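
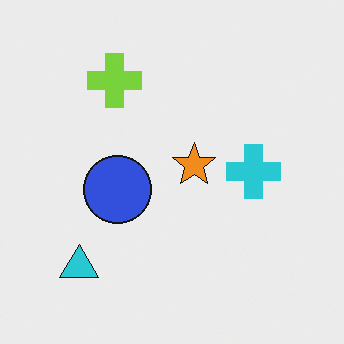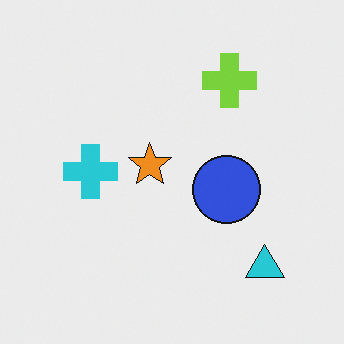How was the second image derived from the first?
The image was flipped horizontally (left ↔ right).

The cyan triangle is in the bottom-left of the first image and the bottom-right of the second — shapes on opposite sides of the vertical midline have swapped in a mirror flip.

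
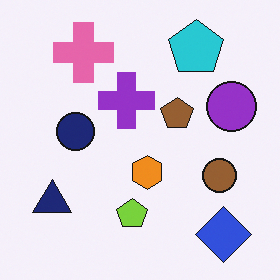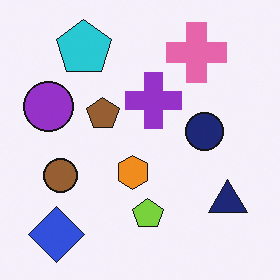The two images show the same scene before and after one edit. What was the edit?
The image was flipped horizontally (left ↔ right).

The purple circle is in the right of the first image and the left of the second — shapes on opposite sides of the vertical midline have swapped in a mirror flip.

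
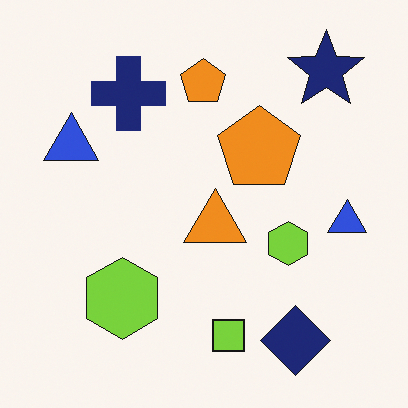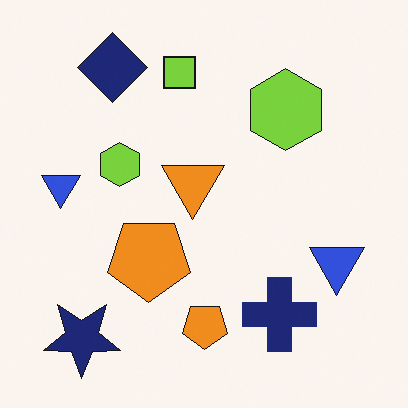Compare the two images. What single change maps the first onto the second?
This is the original image rotated 180°.

The navy star sits in the top-right of the first image and the bottom-left of the second — consistent with a whole-image 180° rotation.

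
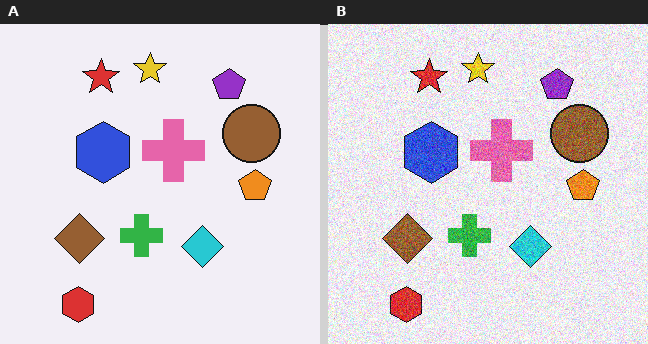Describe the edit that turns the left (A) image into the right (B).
The transformation is: degraded with visible gaussian noise.

Random speckle covers the whole image, including the flat background.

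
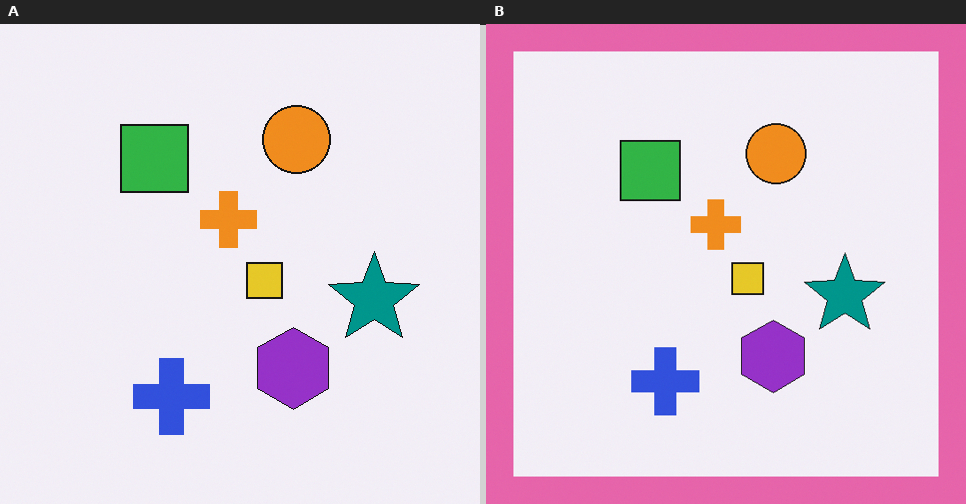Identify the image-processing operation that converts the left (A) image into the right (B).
The right (B) image is the left (A) framed with a pink border.

A solid pink frame runs around the edge of the right (B) image, with the content slightly shrunk inside it.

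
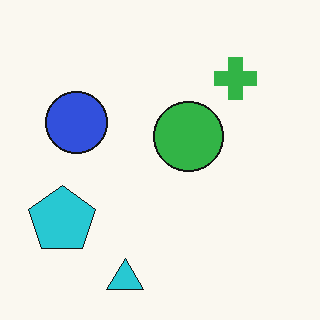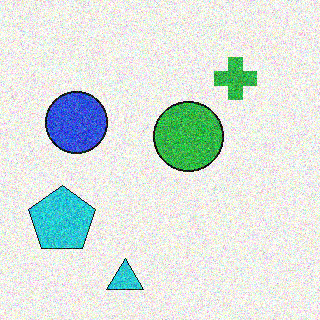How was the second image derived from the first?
This is the original image degraded with a thick layer of grain.

Random speckle covers the whole image, including the flat background.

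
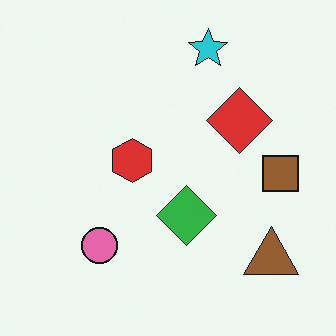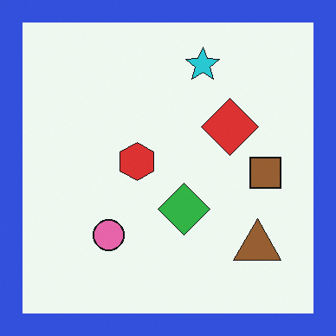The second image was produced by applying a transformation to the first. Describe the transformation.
The second image is the first framed with a blue border.

A solid blue frame runs around the edge of the second image, with the content slightly shrunk inside it.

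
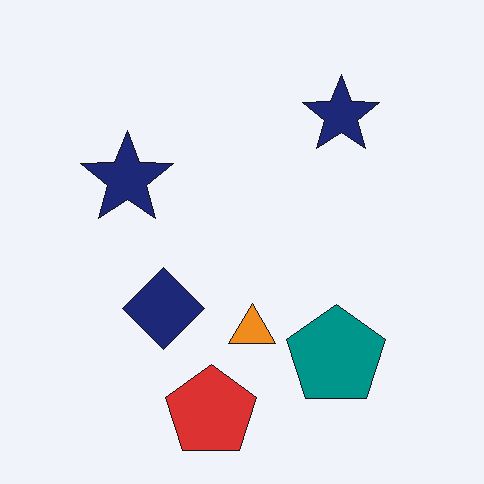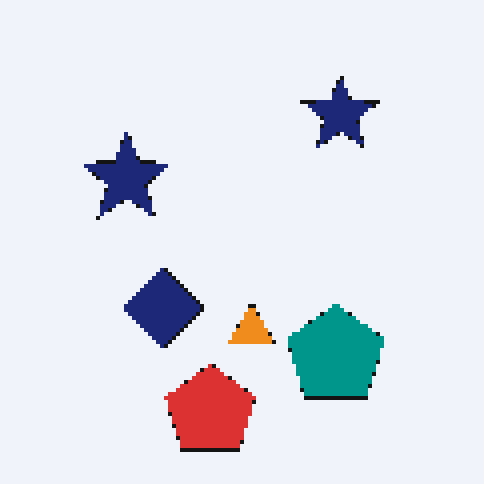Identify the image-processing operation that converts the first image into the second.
It was lightly pixelated (a mild mosaic effect).

Shapes are reduced to large square blocks; fine edges and outlines are lost — a downscale-then-upscale (mosaic) effect.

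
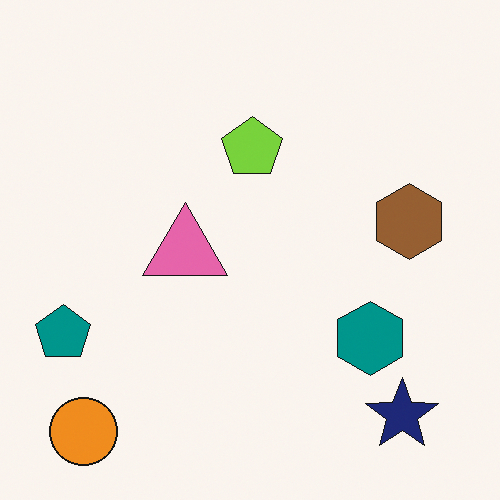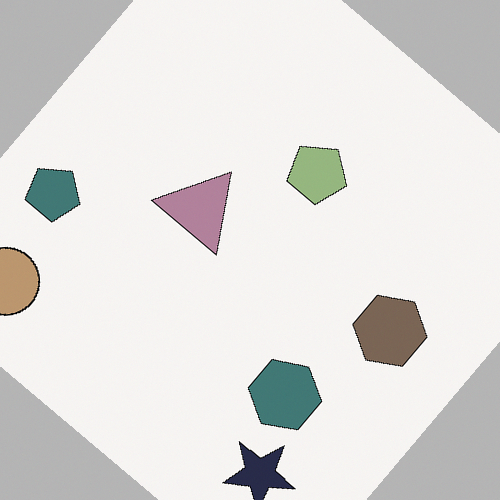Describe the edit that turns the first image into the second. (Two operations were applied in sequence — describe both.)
The image was heavily desaturated, then rotated clockwise by a large amount — several tens of degrees.

All colors are more muted and greyish — a global saturation change. Every shape is tilted by the same angle and the image corners show triangular fill wedges — a whole-image rotation by a non-right angle.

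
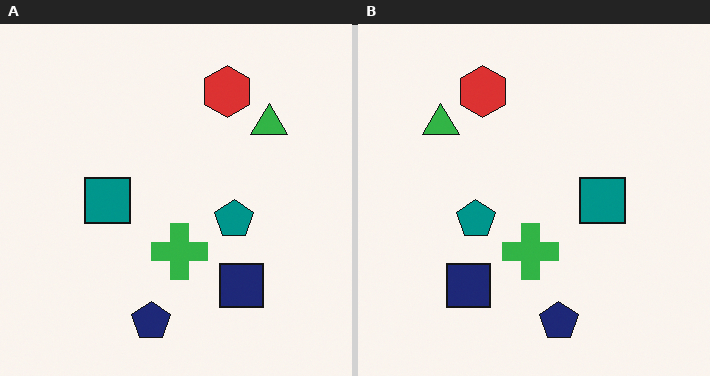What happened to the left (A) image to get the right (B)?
This is the original image flipped horizontally (left ↔ right).

The green triangle is in the top-right of the left (A) image and the top-left of the right (B) — shapes on opposite sides of the vertical midline have swapped in a mirror flip.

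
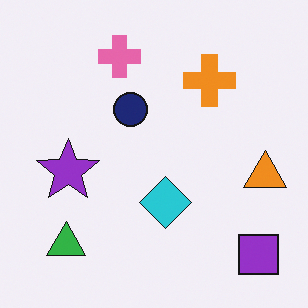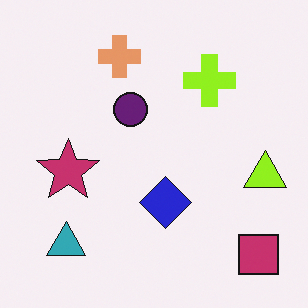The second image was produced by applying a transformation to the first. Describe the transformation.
It was hue-shifted slightly.

Every shape's color has rotated by the same amount around the hue wheel — a uniform hue shift.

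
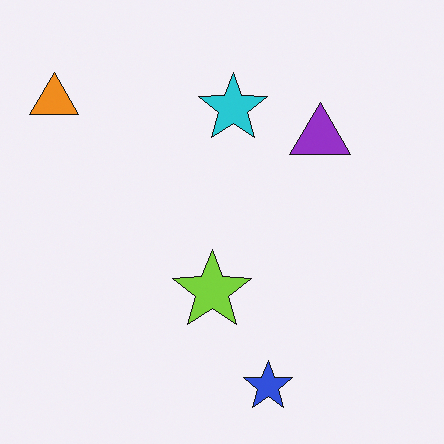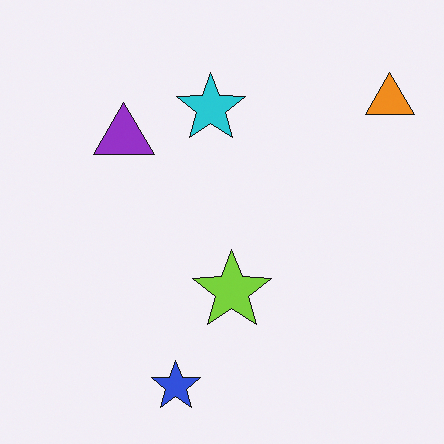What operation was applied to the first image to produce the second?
The transformation is: flipped horizontally (left ↔ right).

The orange triangle is in the top-left of the first image and the top-right of the second — shapes on opposite sides of the vertical midline have swapped in a mirror flip.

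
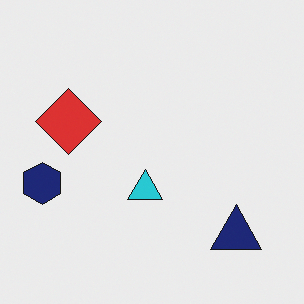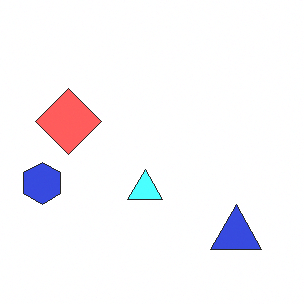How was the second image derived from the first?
The second image is the first noticeably brightened.

Every pixel — background and shapes alike — is uniformly brightened.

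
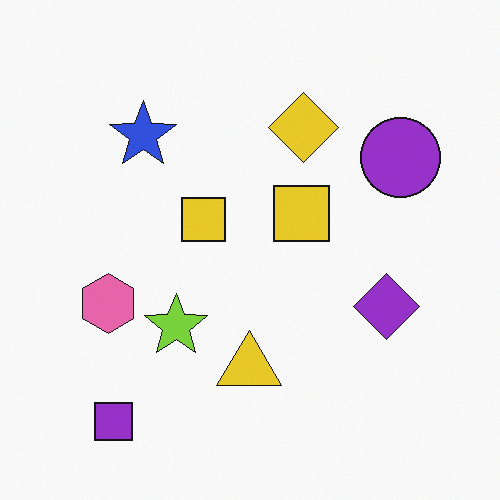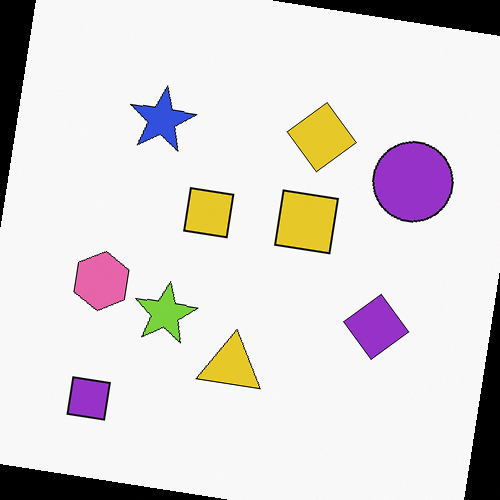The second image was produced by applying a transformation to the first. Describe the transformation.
The transformation is: rotated clockwise by a few degrees.

Every shape is tilted by the same angle and the image corners show triangular fill wedges — a whole-image rotation by a non-right angle.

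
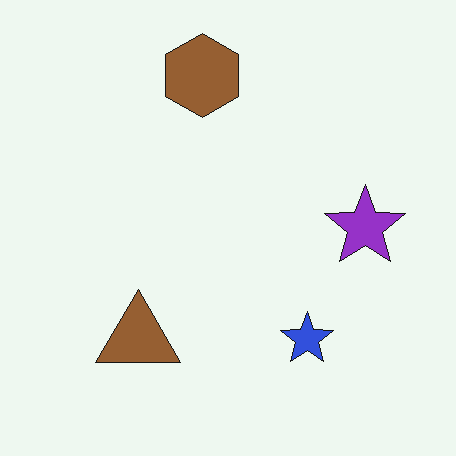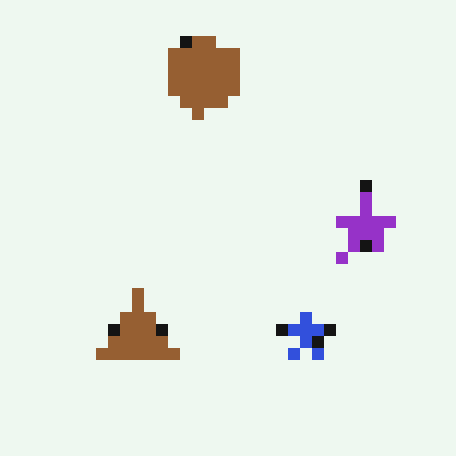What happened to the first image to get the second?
It was heavily pixelated into large blocks.

Shapes are reduced to large square blocks; fine edges and outlines are lost — a downscale-then-upscale (mosaic) effect.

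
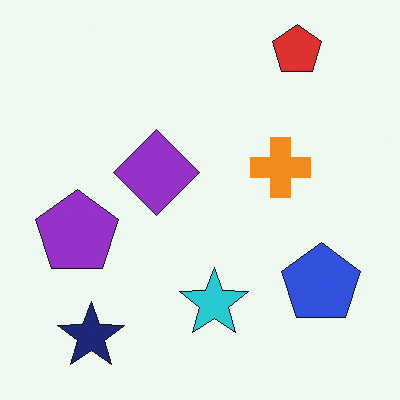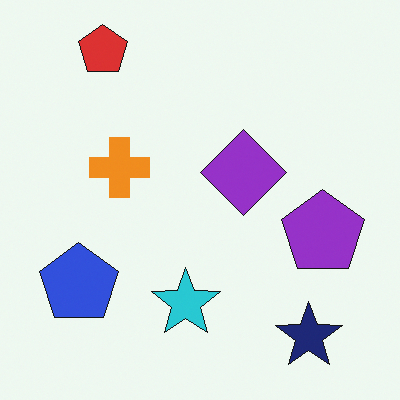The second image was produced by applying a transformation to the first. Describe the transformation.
The transformation is: flipped horizontally (left ↔ right).

The purple pentagon is in the left of the first image and the right of the second — shapes on opposite sides of the vertical midline have swapped in a mirror flip.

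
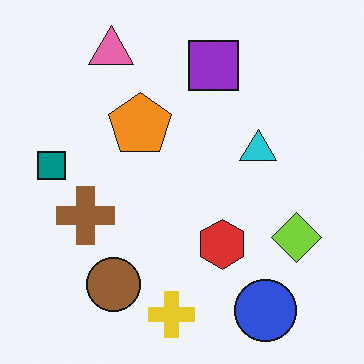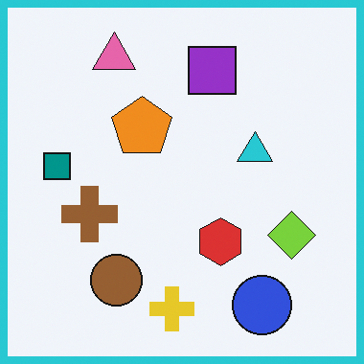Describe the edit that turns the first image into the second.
Framed with a cyan border.

A solid cyan frame runs around the edge of the second image, with the content slightly shrunk inside it.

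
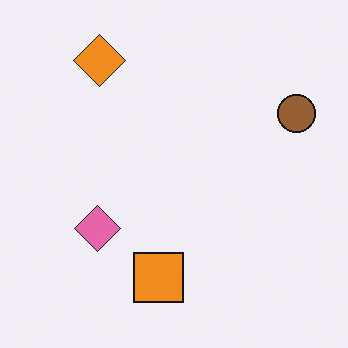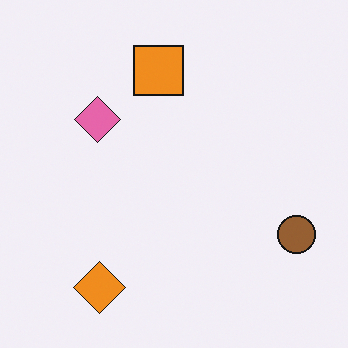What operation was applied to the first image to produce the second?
It was flipped vertically (top ↔ bottom).

The orange diamond is in the top-left of the first image and the bottom-left of the second — shapes on opposite sides of the horizontal midline have swapped in a mirror flip.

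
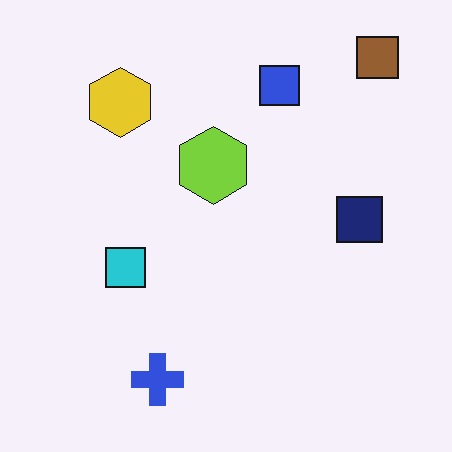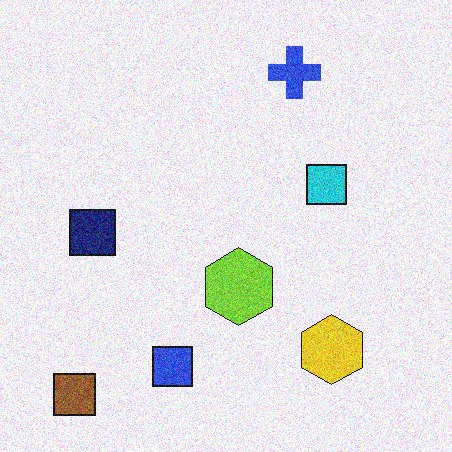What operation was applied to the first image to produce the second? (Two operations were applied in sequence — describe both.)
Rotated 180°, then degraded with visible gaussian noise.

The brown square sits in the top-right of the first image and the bottom-left of the second — consistent with a whole-image 180° rotation. Random speckle covers the whole image, including the flat background.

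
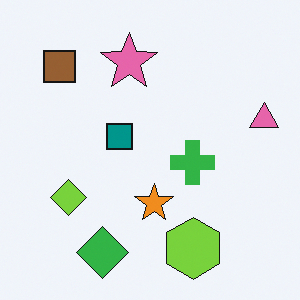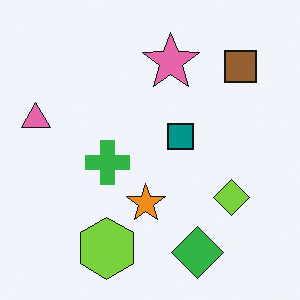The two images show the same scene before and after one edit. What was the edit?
The second image is the first flipped horizontally (left ↔ right).

The pink triangle is in the right of the first image and the left of the second — shapes on opposite sides of the vertical midline have swapped in a mirror flip.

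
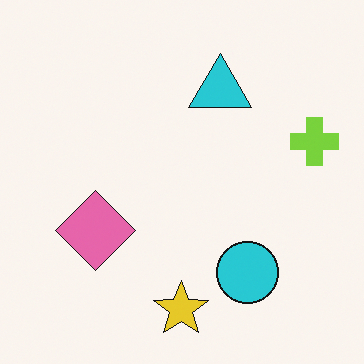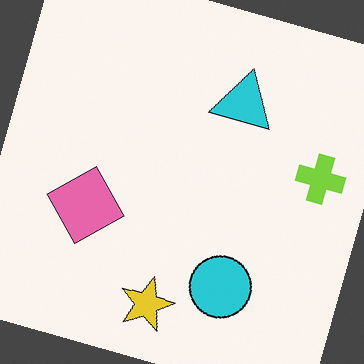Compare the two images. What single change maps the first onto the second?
The transformation is: rotated clockwise by a moderate amount.

Every shape is tilted by the same angle and the image corners show triangular fill wedges — a whole-image rotation by a non-right angle.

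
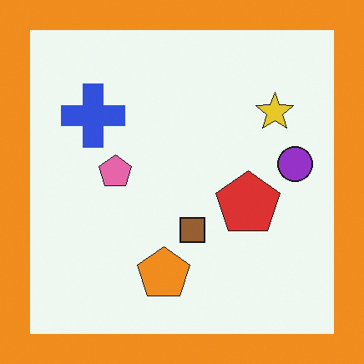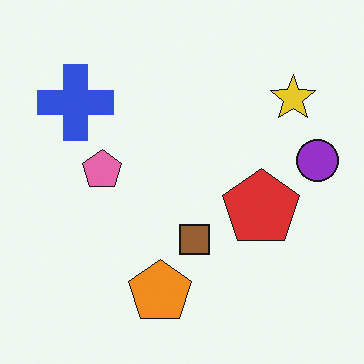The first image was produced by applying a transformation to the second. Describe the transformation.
The image was framed with a orange border.

A solid orange frame runs around the edge of the first image, with the content slightly shrunk inside it.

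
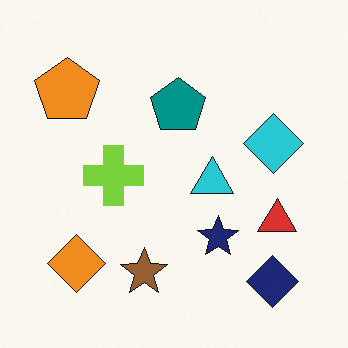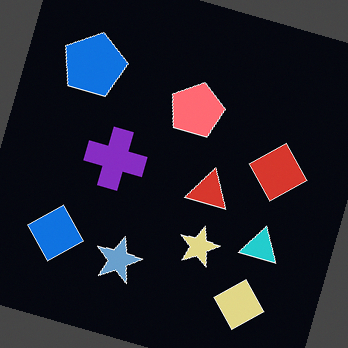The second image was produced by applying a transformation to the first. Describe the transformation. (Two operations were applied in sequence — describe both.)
It was color-inverted (negative), then rotated clockwise by a moderate amount.

The light background has become dark and every shape's color is its complement — a photographic negative. Every shape is tilted by the same angle and the image corners show triangular fill wedges — a whole-image rotation by a non-right angle.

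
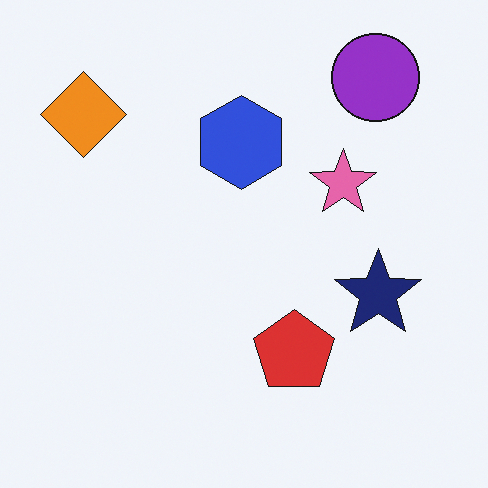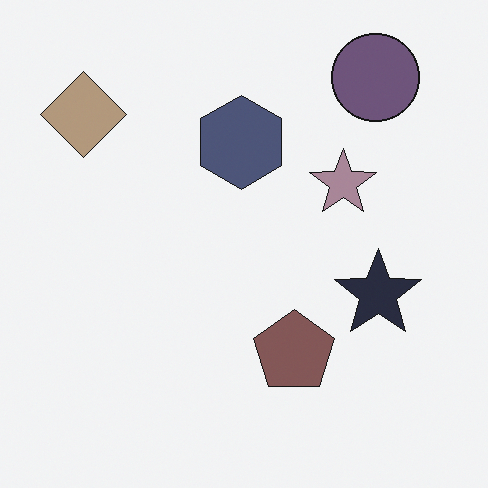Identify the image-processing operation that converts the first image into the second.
The transformation is: made much more muted (saturation change).

All colors are more muted and greyish — a global saturation change.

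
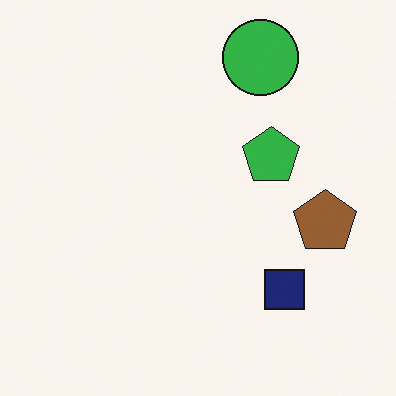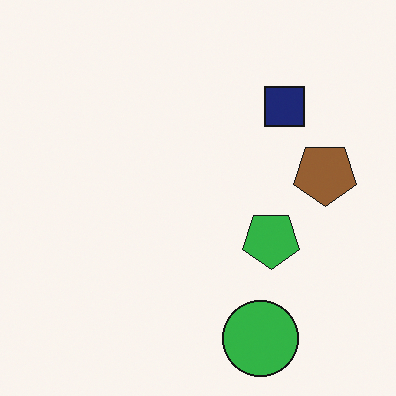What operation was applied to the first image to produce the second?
The image was flipped vertically (top ↔ bottom).

The green circle is in the top of the first image and the bottom of the second — shapes on opposite sides of the horizontal midline have swapped in a mirror flip.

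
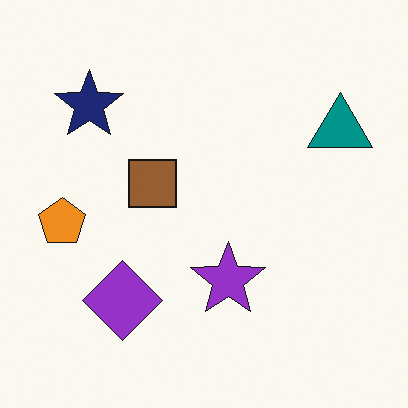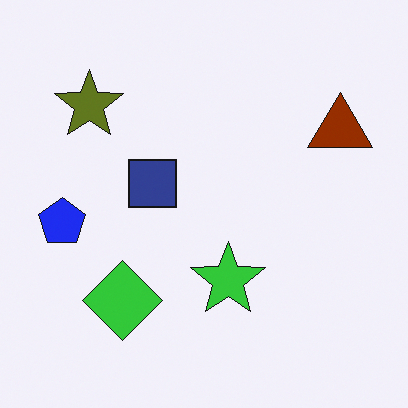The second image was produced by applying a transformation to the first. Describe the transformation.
It was hue-shifted by a large amount.

Every shape's color has rotated by the same amount around the hue wheel — a uniform hue shift.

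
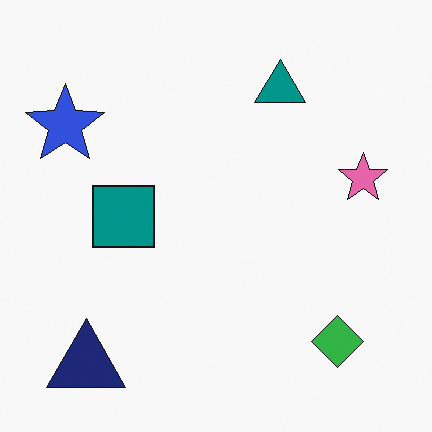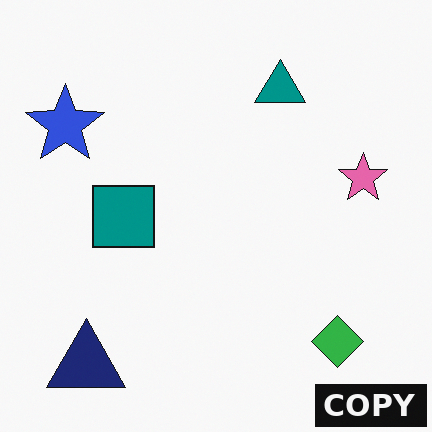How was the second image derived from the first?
This is the original image watermarked with the text "COPY" in the lower-right corner.

A dark label reading "COPY" appears in the lower-right corner.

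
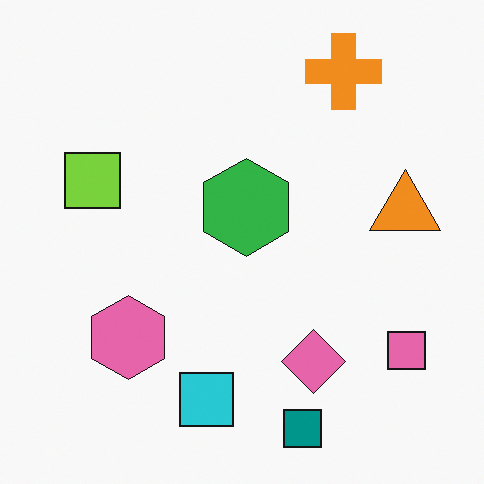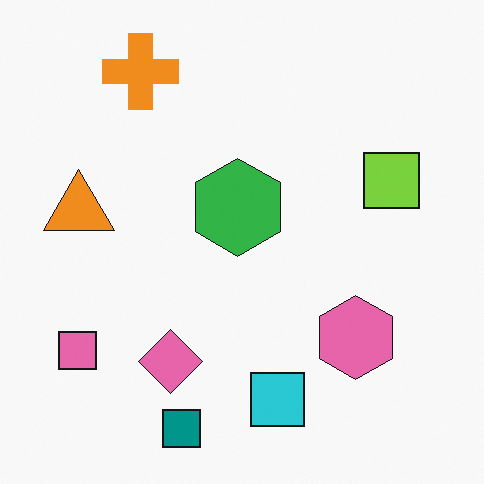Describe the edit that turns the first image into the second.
The image was flipped horizontally (left ↔ right).

The pink square is in the bottom-right of the first image and the bottom-left of the second — shapes on opposite sides of the vertical midline have swapped in a mirror flip.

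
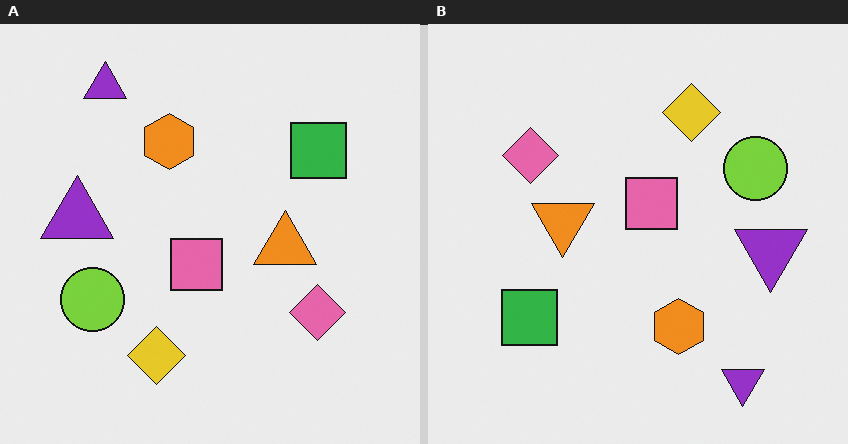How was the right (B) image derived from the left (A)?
This is the original image rotated 180°.

The green square sits in the top-right of the left (A) image and the bottom-left of the right (B) — consistent with a whole-image 180° rotation.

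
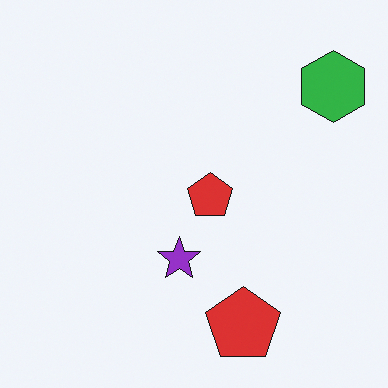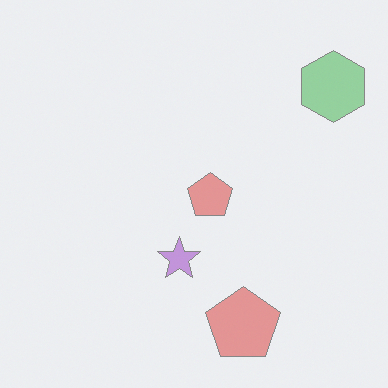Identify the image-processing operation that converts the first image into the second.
Washed out (contrast reduced).

Tones are pushed toward mid-grey across the whole image — a global contrast change.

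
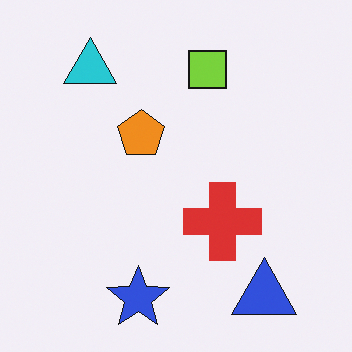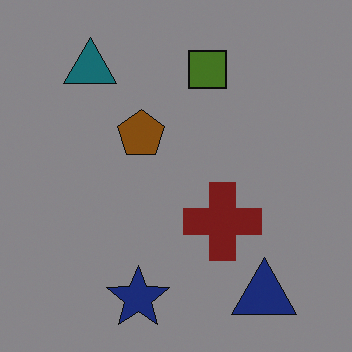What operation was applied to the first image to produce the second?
This is the original image noticeably darkened.

Every pixel — background and shapes alike — is uniformly darkened.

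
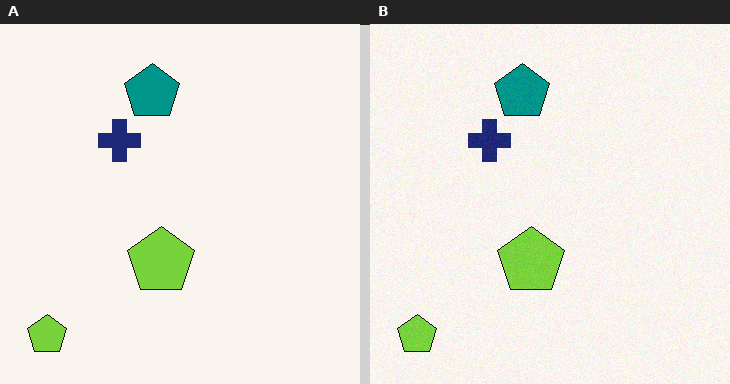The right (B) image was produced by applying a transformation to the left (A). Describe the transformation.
This is the original image degraded with light additive noise.

Random speckle covers the whole image, including the flat background.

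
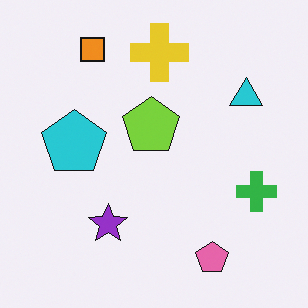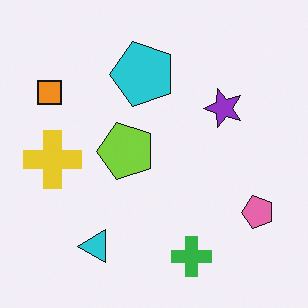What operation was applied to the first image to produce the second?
This is the original image transposed (reflected across the top-left ↔ bottom-right diagonal).

Shapes have swapped their row and column positions — what was in the top-right is now in the bottom-left — a diagonal reflection.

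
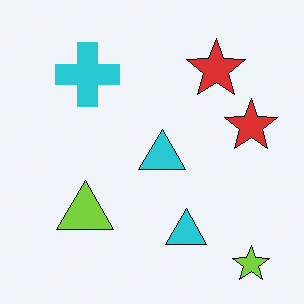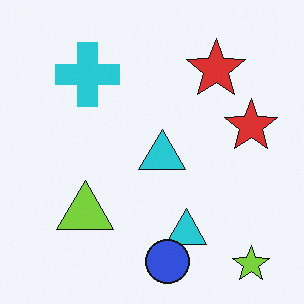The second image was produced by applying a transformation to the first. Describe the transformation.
Overlaid with an additional blue circle.

A blue circle appears in the second image that is absent from the first.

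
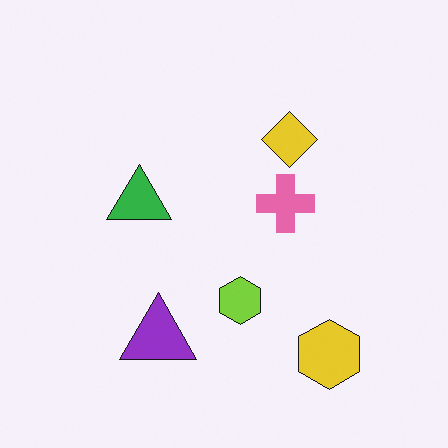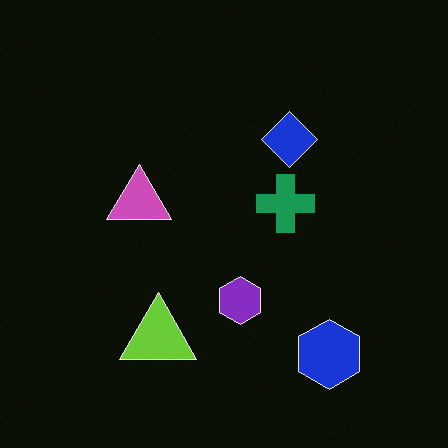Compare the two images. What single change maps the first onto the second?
The image was color-inverted (negative).

The light background has become dark and every shape's color is its complement — a photographic negative.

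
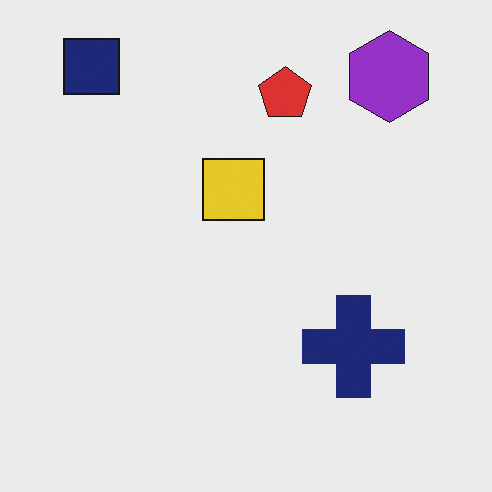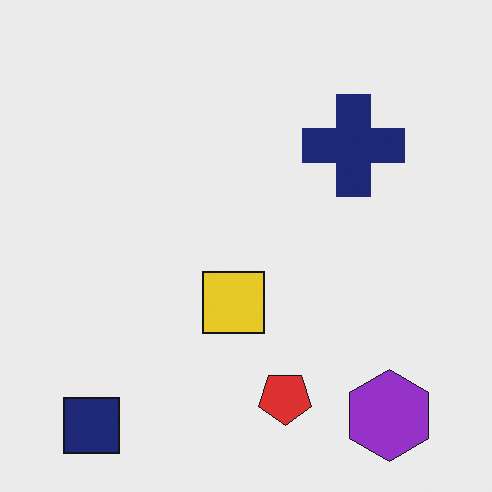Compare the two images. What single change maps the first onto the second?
The image was flipped vertically (top ↔ bottom).

The navy square is in the top-left of the first image and the bottom-left of the second — shapes on opposite sides of the horizontal midline have swapped in a mirror flip.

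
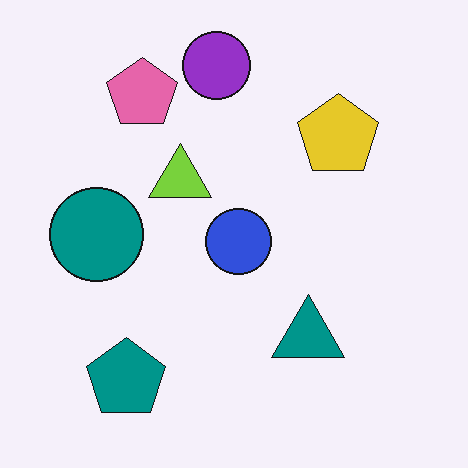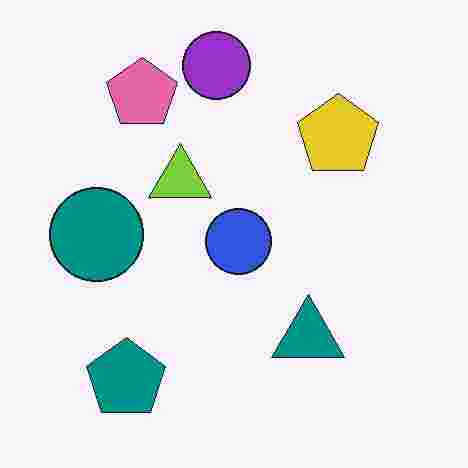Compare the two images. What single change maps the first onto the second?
It was heavily JPEG-compressed with obvious blocking artifacts.

Blocky 8×8 compression artifacts appear around shape edges and the flat background shows ringing — characteristic JPEG degradation.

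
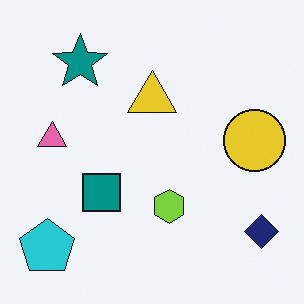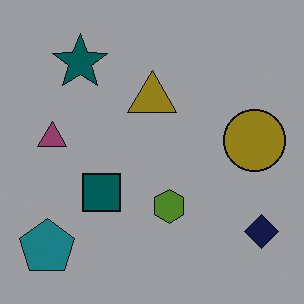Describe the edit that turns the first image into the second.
The transformation is: substantially darkened.

Every pixel — background and shapes alike — is uniformly darkened.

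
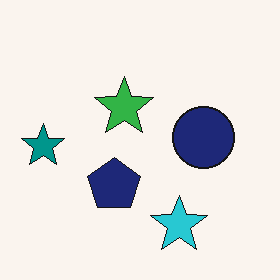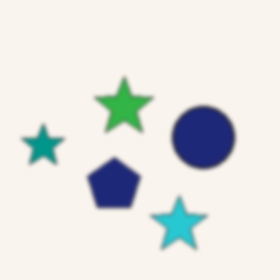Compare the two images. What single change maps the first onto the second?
The second image is the first lightly blurred.

Shape edges and outlines are uniformly softened across the whole image.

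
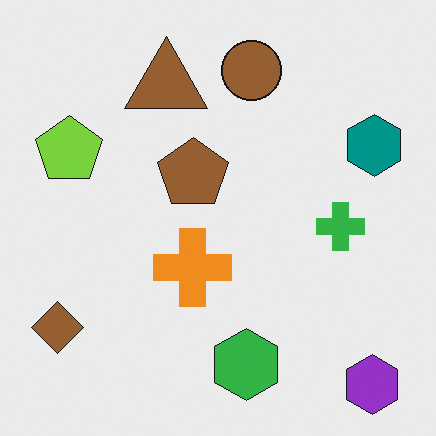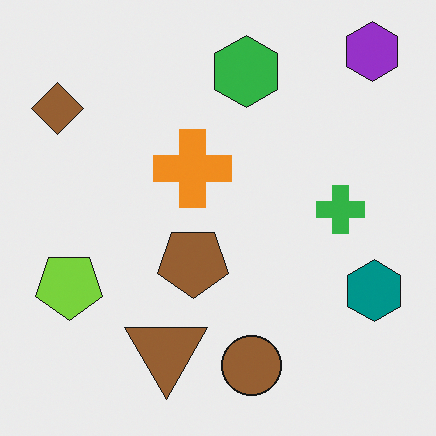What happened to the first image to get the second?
The second image is the first flipped vertically (top ↔ bottom).

The purple hexagon is in the bottom-right of the first image and the top-right of the second — shapes on opposite sides of the horizontal midline have swapped in a mirror flip.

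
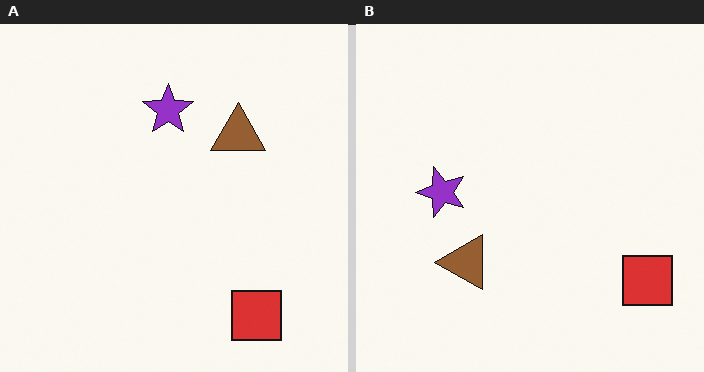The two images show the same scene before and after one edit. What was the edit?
Transposed (reflected across the top-left ↔ bottom-right diagonal).

Shapes have swapped their row and column positions — what was in the top-right is now in the bottom-left — a diagonal reflection.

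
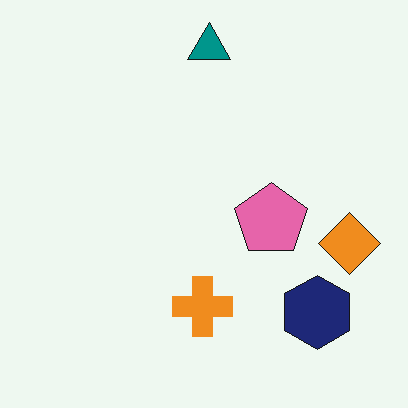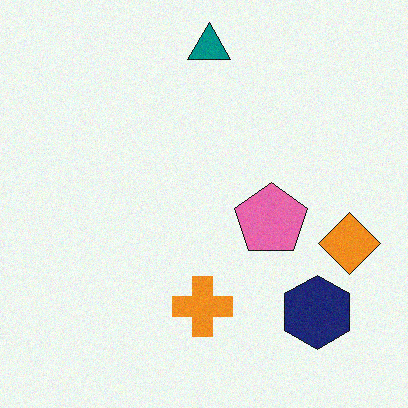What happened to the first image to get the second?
The second image is the first degraded with light additive noise.

Random speckle covers the whole image, including the flat background.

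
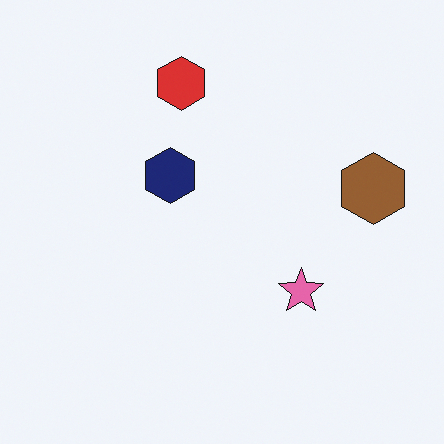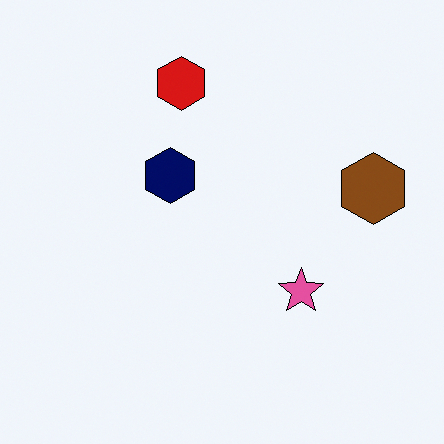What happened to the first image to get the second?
The transformation is: given slightly increased contrast.

Tones are pushed away from mid-grey across the whole image — a global contrast change.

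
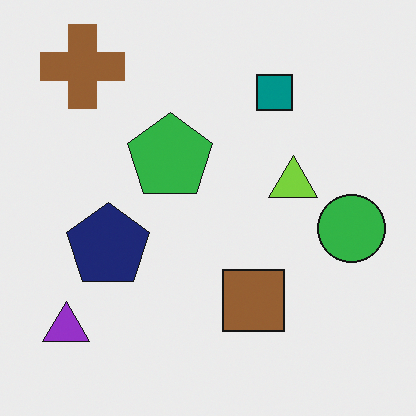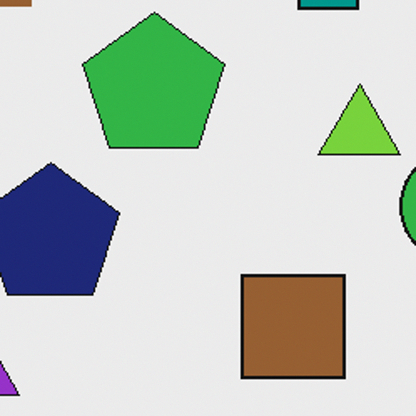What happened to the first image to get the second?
The transformation is: cropped tightly and scaled back up.

The visible shapes are larger and the field of view is narrower; shapes near the original edges may be partly or wholly outside the frame — a crop-and-rescale.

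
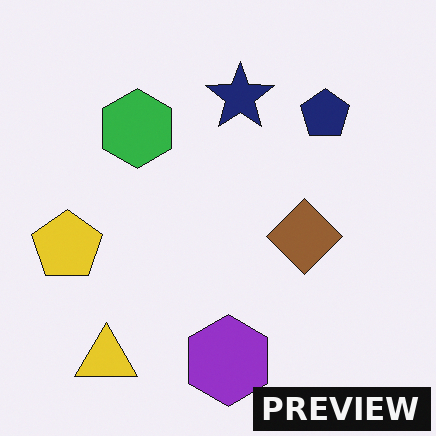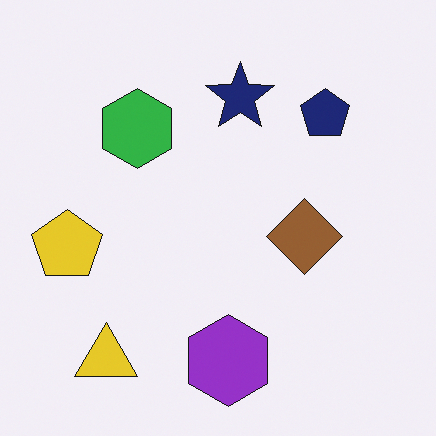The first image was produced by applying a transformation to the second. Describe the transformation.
It was watermarked with the text "PREVIEW" in the lower-right corner.

A dark label reading "PREVIEW" appears in the lower-right corner.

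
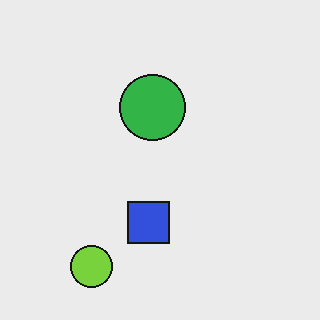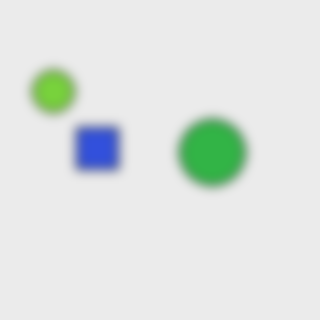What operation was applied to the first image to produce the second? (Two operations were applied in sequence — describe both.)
This is the original image strongly gaussian-blurred, then rotated 90° clockwise.

Shape edges and outlines are uniformly softened across the whole image. The lime circle sits in the bottom-left of the first image and the top-left of the second — consistent with a whole-image 90° clockwise rotation.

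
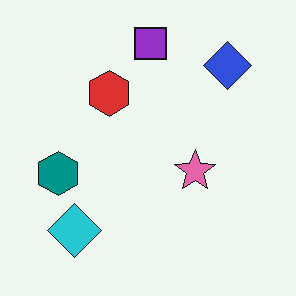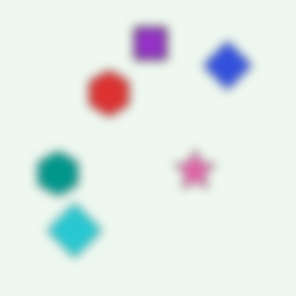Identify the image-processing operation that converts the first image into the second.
The image was strongly gaussian-blurred.

Shape edges and outlines are uniformly softened across the whole image.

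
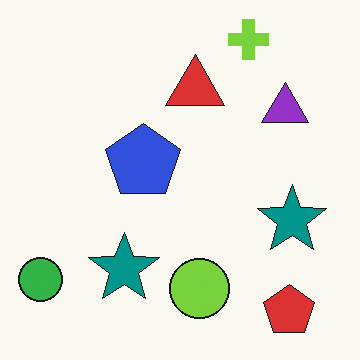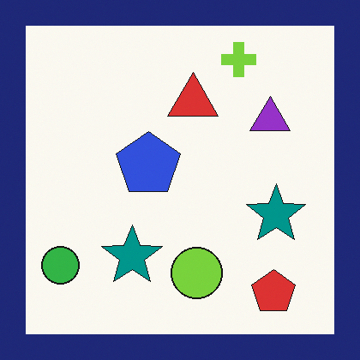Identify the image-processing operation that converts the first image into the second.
It was framed with a navy border.

A solid navy frame runs around the edge of the second image, with the content slightly shrunk inside it.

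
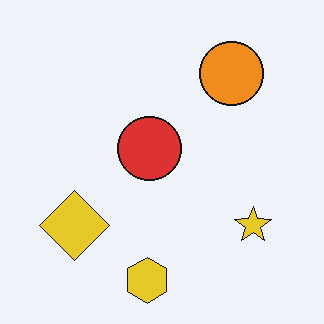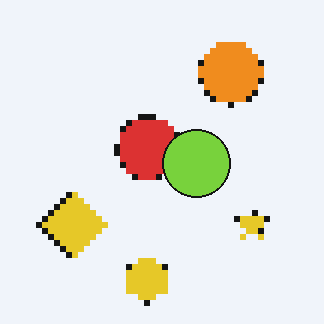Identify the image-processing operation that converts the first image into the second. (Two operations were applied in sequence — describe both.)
Pixelated into visible square blocks, then overlaid with an additional lime circle.

Shapes are reduced to large square blocks; fine edges and outlines are lost — a downscale-then-upscale (mosaic) effect. A lime circle appears in the second image that is absent from the first.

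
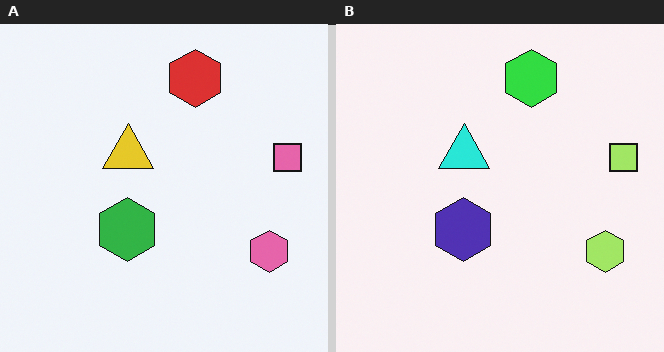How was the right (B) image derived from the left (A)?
It was hue-shifted through roughly a third of the color wheel.

Every shape's color has rotated by the same amount around the hue wheel — a uniform hue shift.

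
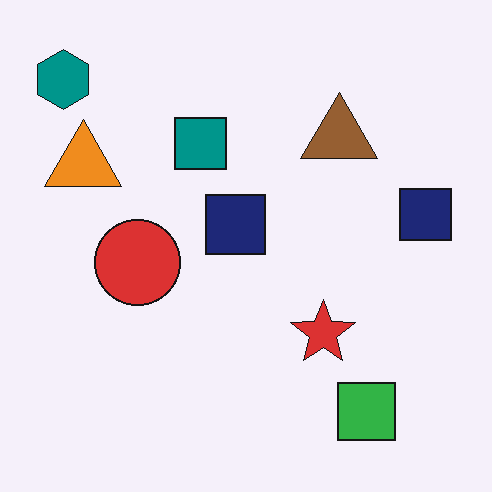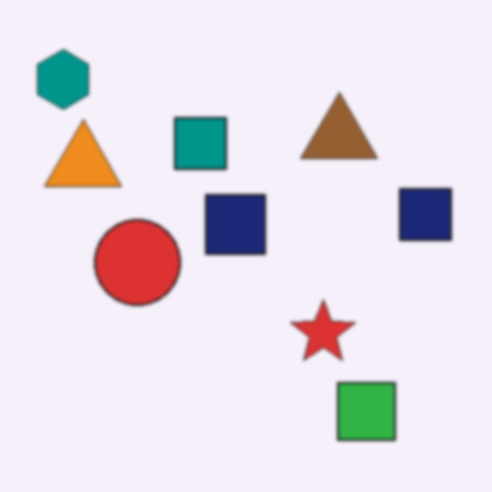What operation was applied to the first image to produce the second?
The transformation is: given a subtle gaussian blur.

Shape edges and outlines are uniformly softened across the whole image.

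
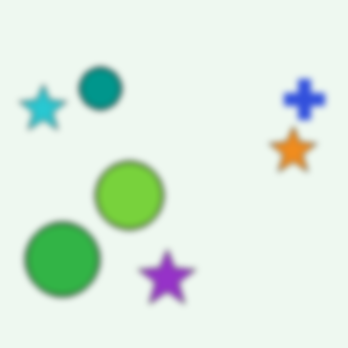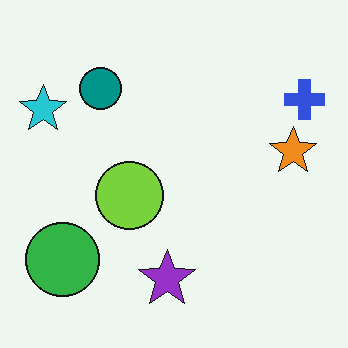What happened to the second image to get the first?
The first image is the second noticeably gaussian-blurred.

Shape edges and outlines are uniformly softened across the whole image.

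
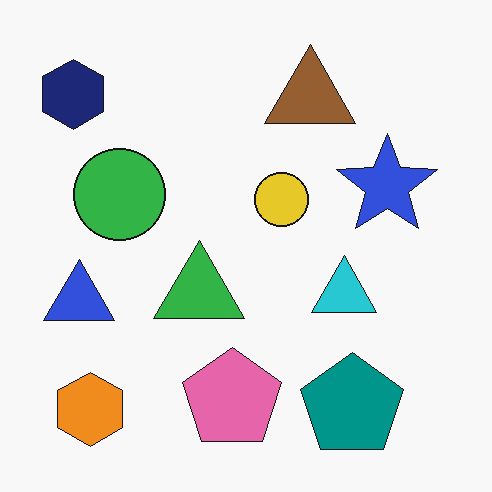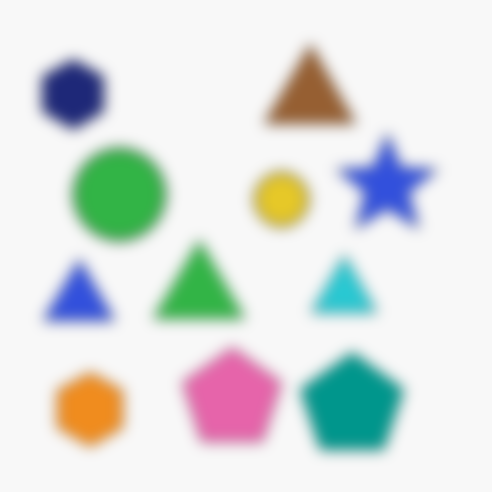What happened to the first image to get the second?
The transformation is: strongly gaussian-blurred.

Shape edges and outlines are uniformly softened across the whole image.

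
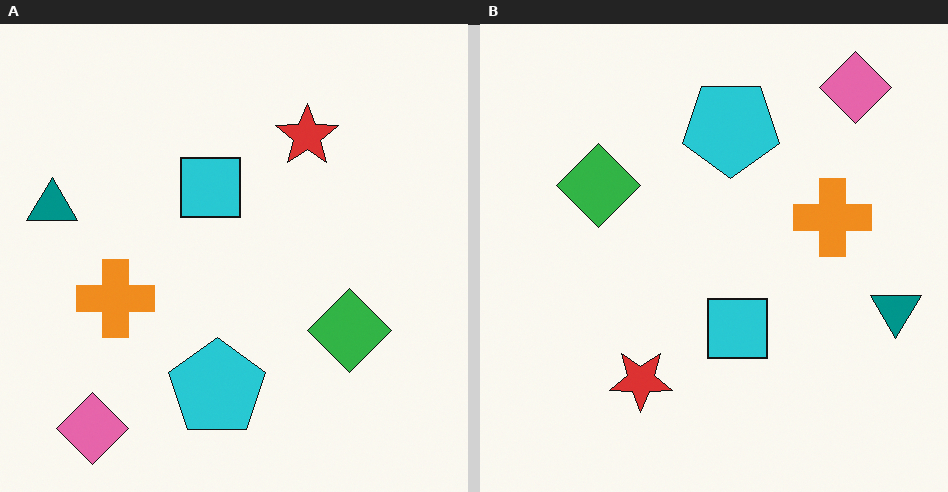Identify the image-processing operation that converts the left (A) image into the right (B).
It was rotated 180°.

The pink diamond sits in the bottom-left of the left (A) image and the top-right of the right (B) — consistent with a whole-image 180° rotation.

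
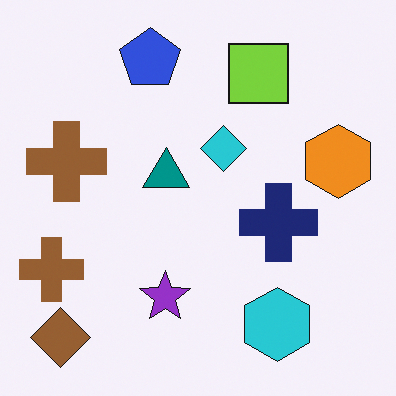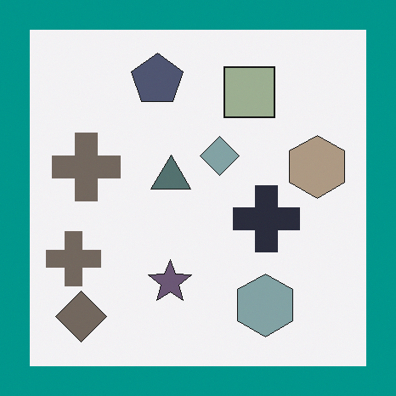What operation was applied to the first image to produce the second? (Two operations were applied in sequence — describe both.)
The second image is the first made much more muted (saturation change), then framed with a teal border.

All colors are more muted and greyish — a global saturation change. A solid teal frame runs around the edge of the second image, with the content slightly shrunk inside it.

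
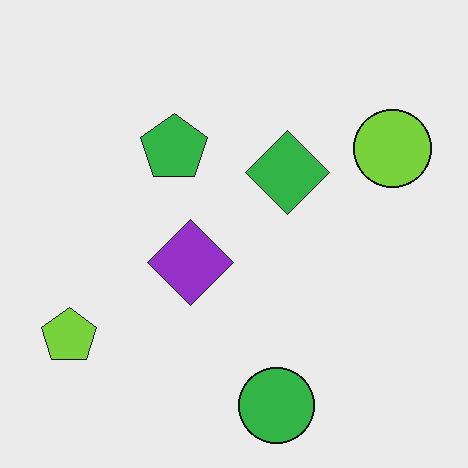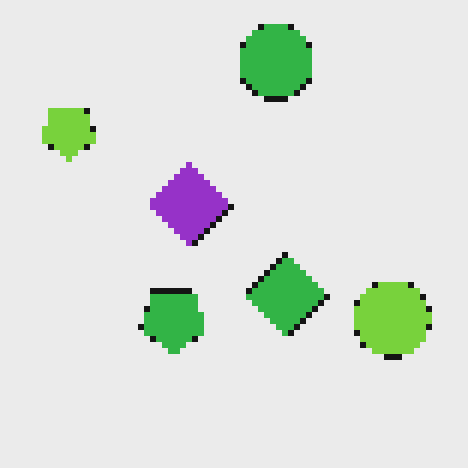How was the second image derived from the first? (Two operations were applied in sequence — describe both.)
This is the original image flipped vertically (top ↔ bottom), then pixelated into visible square blocks.

The green circle is in the bottom of the first image and the top of the second — shapes on opposite sides of the horizontal midline have swapped in a mirror flip. Shapes are reduced to large square blocks; fine edges and outlines are lost — a downscale-then-upscale (mosaic) effect.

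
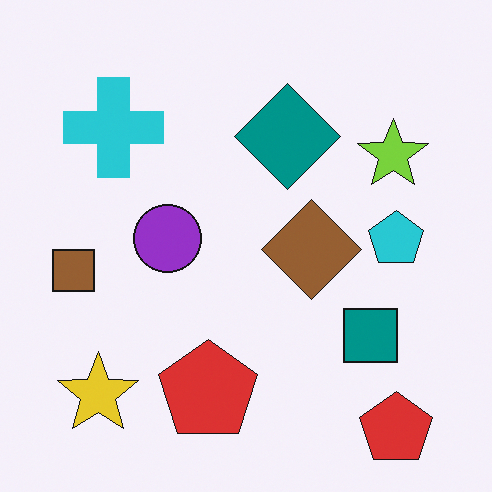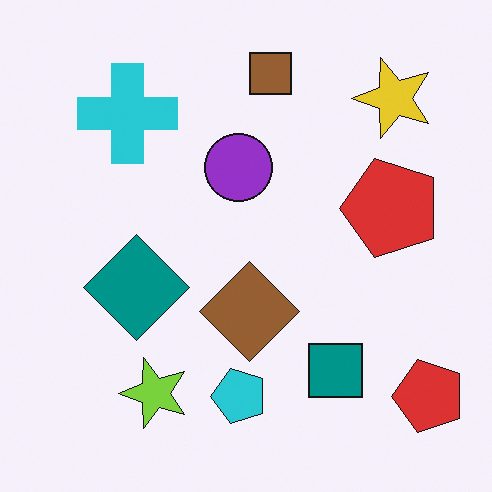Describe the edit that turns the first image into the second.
The second image is the first transposed (reflected across the top-left ↔ bottom-right diagonal).

Shapes have swapped their row and column positions — what was in the top-right is now in the bottom-left — a diagonal reflection.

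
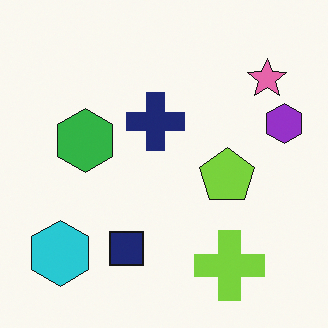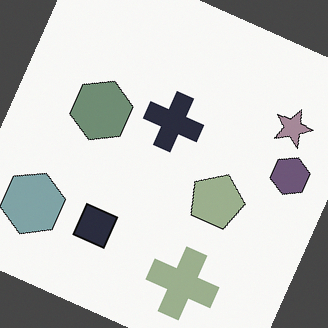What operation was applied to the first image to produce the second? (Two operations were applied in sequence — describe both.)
This is the original image rotated clockwise by a moderate amount, then made much more muted (saturation change).

Every shape is tilted by the same angle and the image corners show triangular fill wedges — a whole-image rotation by a non-right angle. All colors are more muted and greyish — a global saturation change.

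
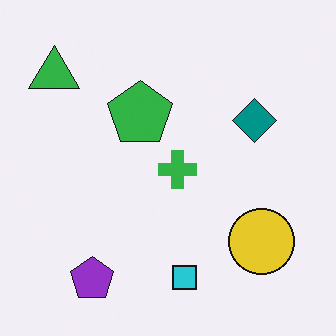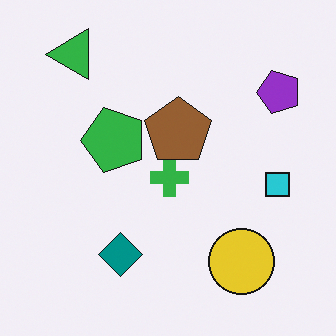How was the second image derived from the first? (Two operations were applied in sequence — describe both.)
This is the original image transposed (reflected across the top-left ↔ bottom-right diagonal), then overlaid with an additional brown pentagon.

Shapes have swapped their row and column positions — what was in the top-right is now in the bottom-left — a diagonal reflection. A brown pentagon appears in the second image that is absent from the first.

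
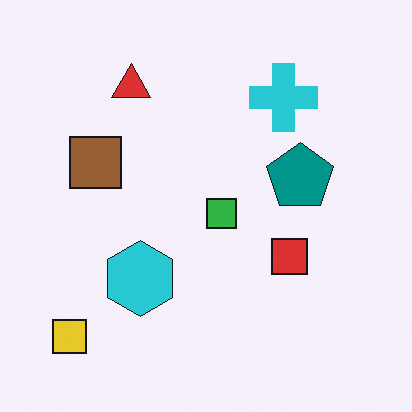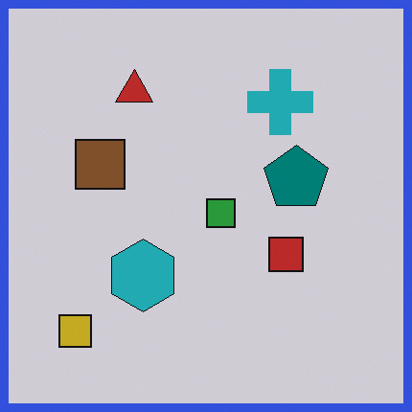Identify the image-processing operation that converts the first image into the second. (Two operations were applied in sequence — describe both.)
The transformation is: darkened a little, then framed with a blue border.

Every pixel — background and shapes alike — is uniformly darkened. A solid blue frame runs around the edge of the second image, with the content slightly shrunk inside it.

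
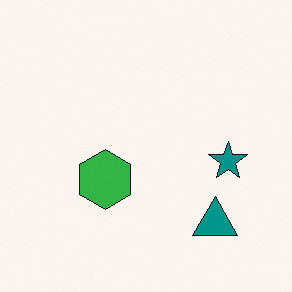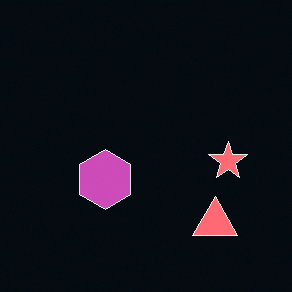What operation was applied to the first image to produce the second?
The second image is the first color-inverted (negative).

The light background has become dark and every shape's color is its complement — a photographic negative.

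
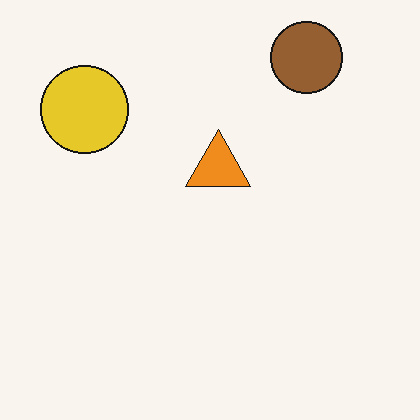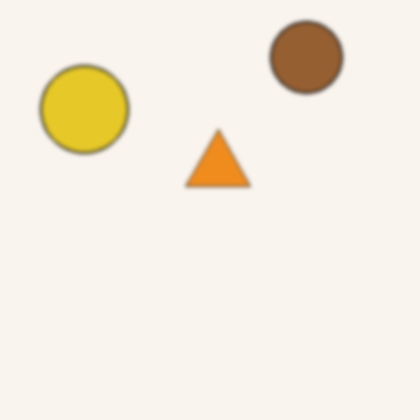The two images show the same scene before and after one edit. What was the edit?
The image was slightly softened.

Shape edges and outlines are uniformly softened across the whole image.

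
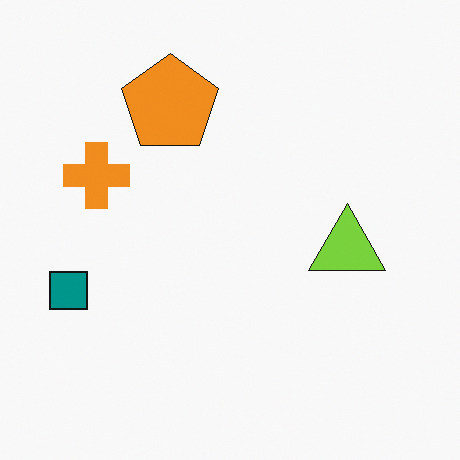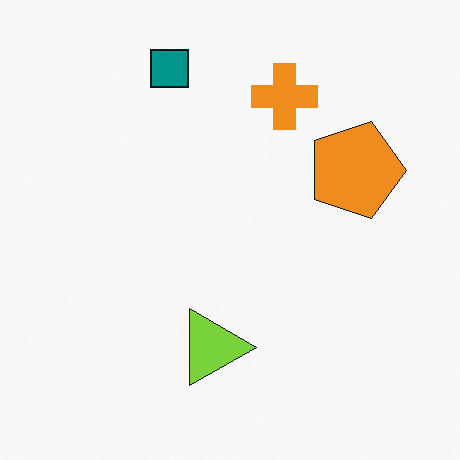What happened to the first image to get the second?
The second image is the first rotated 90° clockwise.

The teal square sits in the left of the first image and the top of the second — consistent with a whole-image 90° clockwise rotation.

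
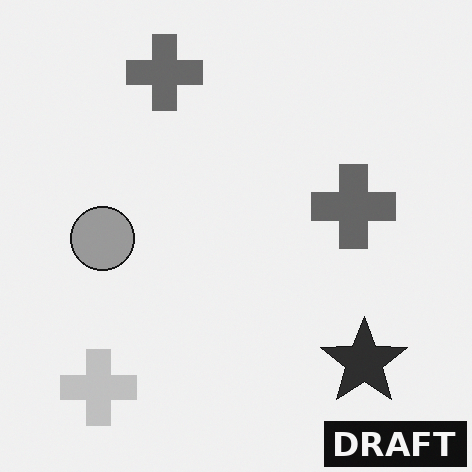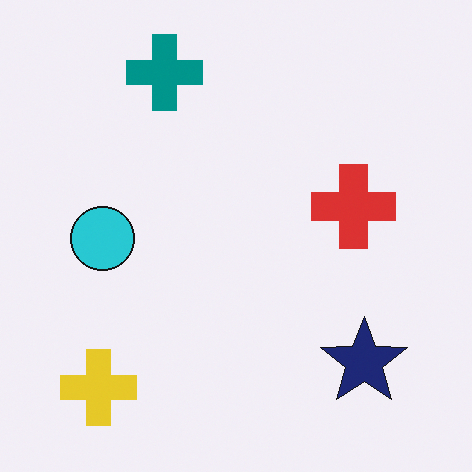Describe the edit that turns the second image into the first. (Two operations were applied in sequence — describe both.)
This is the original image converted to grayscale, then watermarked with the text "DRAFT" in the lower-right corner.

All color is removed — every shape is now a shade of grey. A dark label reading "DRAFT" appears in the lower-right corner.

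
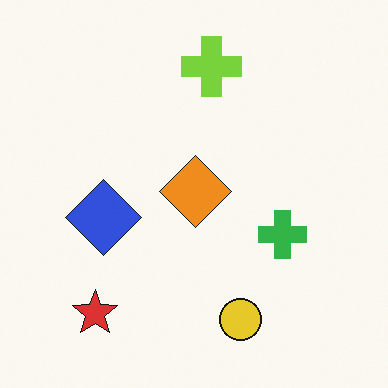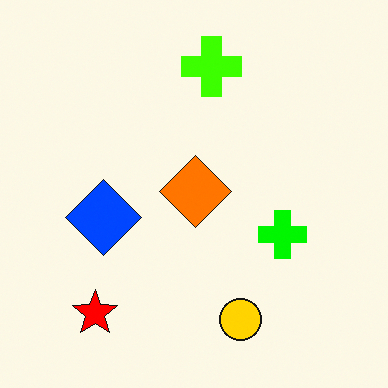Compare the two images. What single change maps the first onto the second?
The second image is the first made much more vivid (saturation change).

All colors are more vivid — a global saturation change.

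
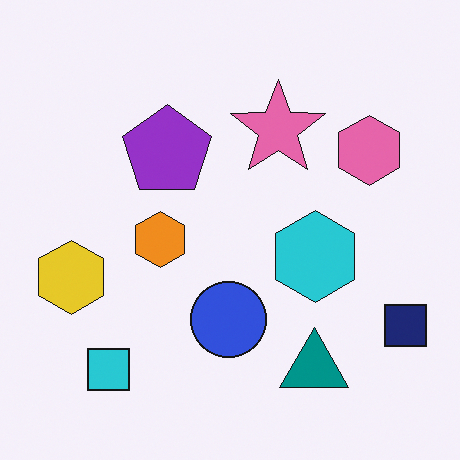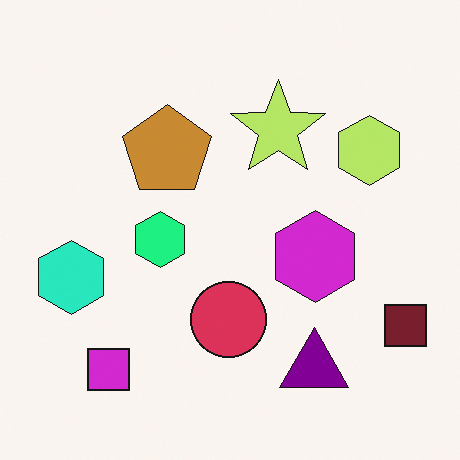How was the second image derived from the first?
This is the original image hue-shifted through roughly a third of the color wheel.

Every shape's color has rotated by the same amount around the hue wheel — a uniform hue shift.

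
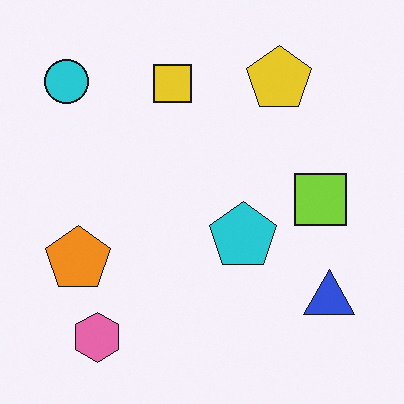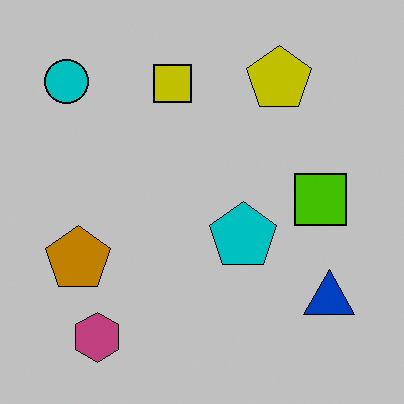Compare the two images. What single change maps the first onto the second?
This is the original image heavily posterized to just a handful of flat colors.

Each flat color has snapped to a coarser quantized level — most visibly, the near-white background has dropped to a flat grey.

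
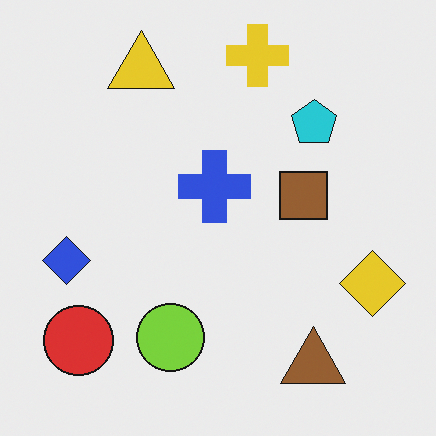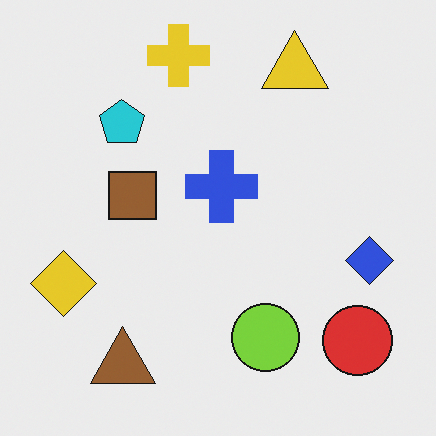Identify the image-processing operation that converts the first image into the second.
The second image is the first flipped horizontally (left ↔ right).

The yellow diamond is in the right of the first image and the left of the second — shapes on opposite sides of the vertical midline have swapped in a mirror flip.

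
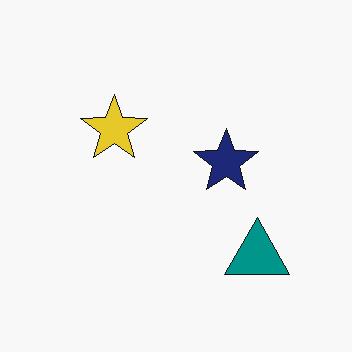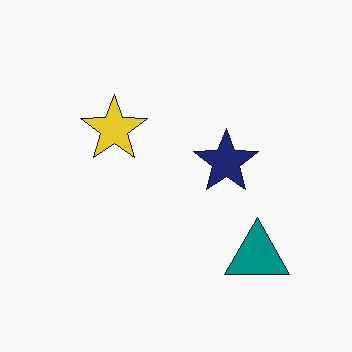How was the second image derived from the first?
It was JPEG-compressed with visible artifacts.

Blocky 8×8 compression artifacts appear around shape edges and the flat background shows ringing — characteristic JPEG degradation.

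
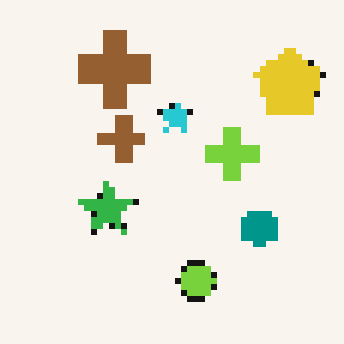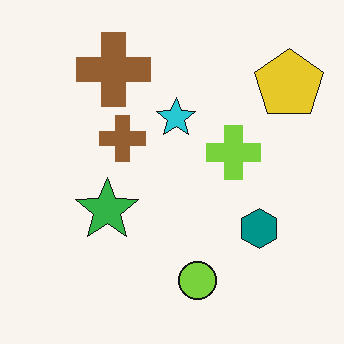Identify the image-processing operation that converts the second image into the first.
The transformation is: moderately pixelated.

Shapes are reduced to large square blocks; fine edges and outlines are lost — a downscale-then-upscale (mosaic) effect.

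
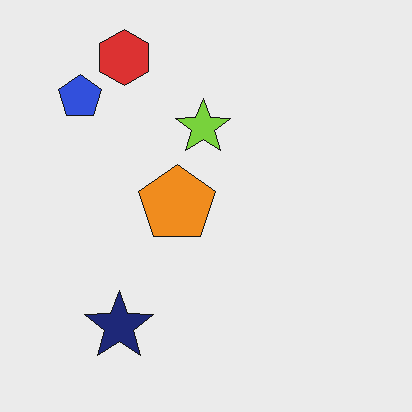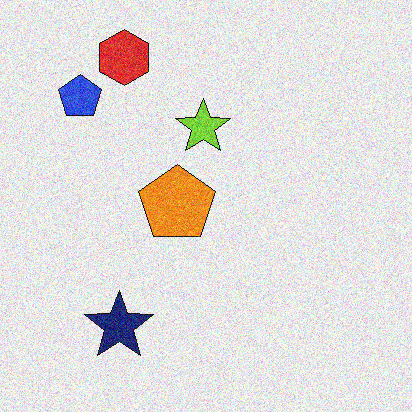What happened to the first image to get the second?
The second image is the first degraded with visible gaussian noise.

Random speckle covers the whole image, including the flat background.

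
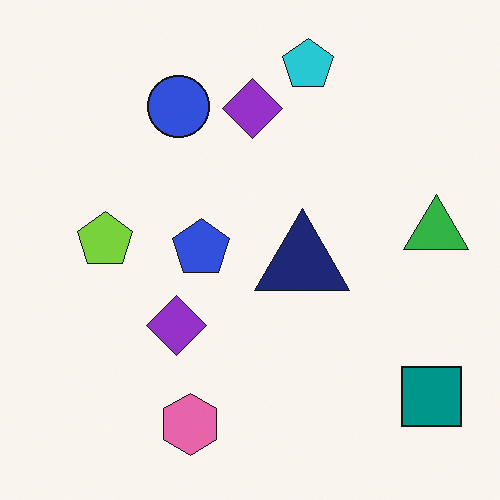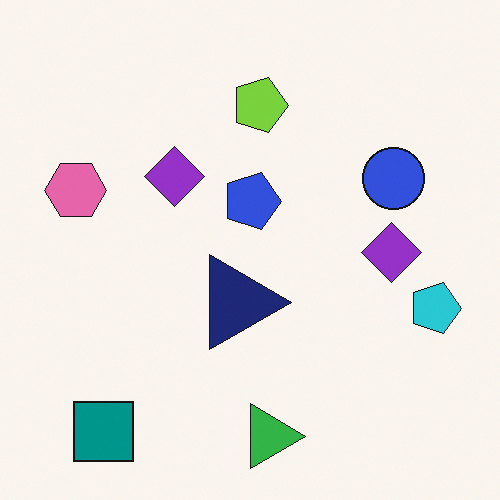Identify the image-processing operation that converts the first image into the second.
It was rotated 90° clockwise.

The teal square sits in the bottom-right of the first image and the bottom-left of the second — consistent with a whole-image 90° clockwise rotation.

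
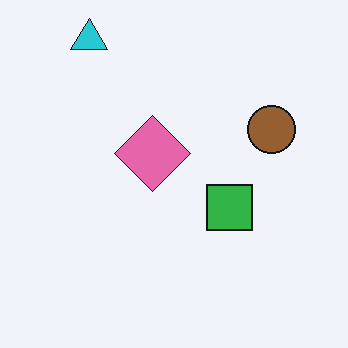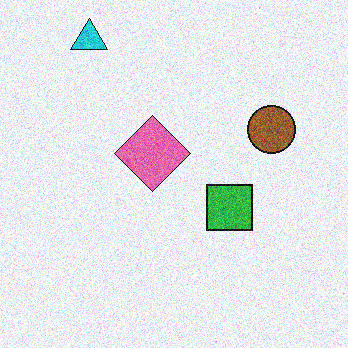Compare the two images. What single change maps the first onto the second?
The second image is the first degraded with visible gaussian noise.

Random speckle covers the whole image, including the flat background.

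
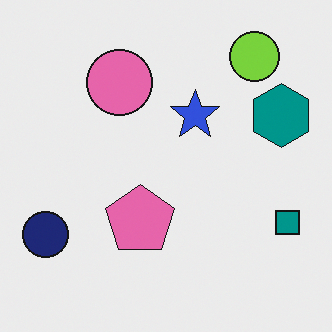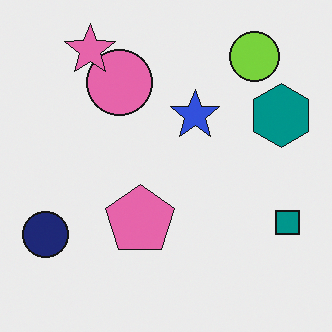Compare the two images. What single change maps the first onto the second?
The transformation is: overlaid with an additional pink star.

A pink star appears in the second image that is absent from the first.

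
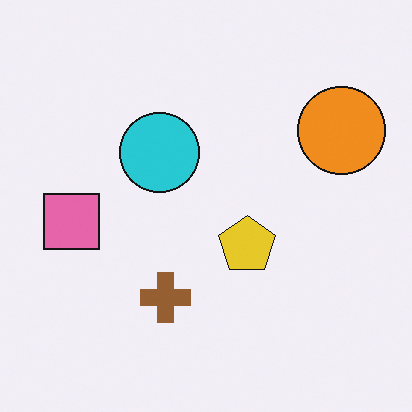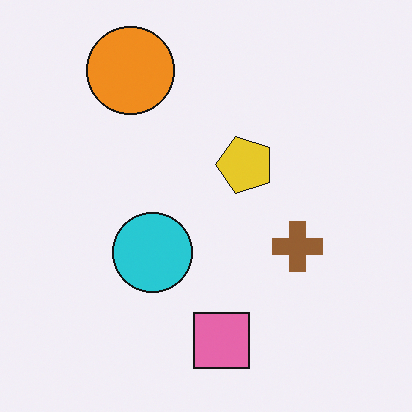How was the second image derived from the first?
The second image is the first rotated 90° counter-clockwise.

The orange circle sits in the top-right of the first image and the top-left of the second — consistent with a whole-image 90° counter-clockwise rotation.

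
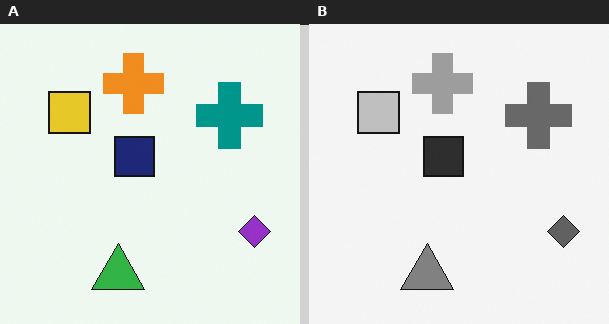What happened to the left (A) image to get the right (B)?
This is the original image converted to grayscale.

All color is removed — every shape is now a shade of grey.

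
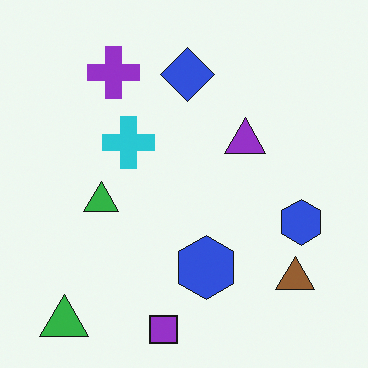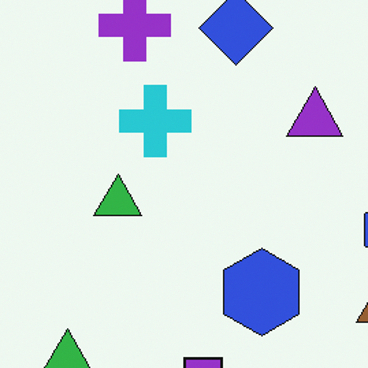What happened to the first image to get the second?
The image was cropped slightly and scaled back up.

The visible shapes are larger and the field of view is narrower; shapes near the original edges may be partly or wholly outside the frame — a crop-and-rescale.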